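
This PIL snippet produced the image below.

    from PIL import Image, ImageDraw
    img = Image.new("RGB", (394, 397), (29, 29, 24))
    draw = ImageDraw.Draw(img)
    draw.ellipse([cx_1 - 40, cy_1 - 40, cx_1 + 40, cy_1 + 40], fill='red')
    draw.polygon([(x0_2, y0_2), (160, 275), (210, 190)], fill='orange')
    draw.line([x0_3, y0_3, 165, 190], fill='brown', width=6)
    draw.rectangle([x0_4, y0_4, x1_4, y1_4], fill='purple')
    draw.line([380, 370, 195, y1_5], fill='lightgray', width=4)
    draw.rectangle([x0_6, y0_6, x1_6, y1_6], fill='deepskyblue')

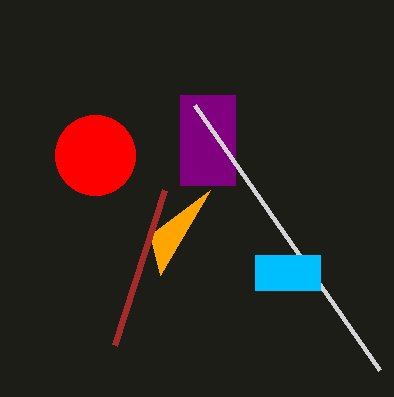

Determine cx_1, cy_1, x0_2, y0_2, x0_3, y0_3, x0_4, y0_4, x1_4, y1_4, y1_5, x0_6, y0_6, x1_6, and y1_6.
cx_1 = 95
cy_1 = 155
x0_2 = 150
y0_2 = 235
x0_3 = 115
y0_3 = 345
x0_4 = 180
y0_4 = 95
x1_4 = 235
y1_4 = 185
y1_5 = 105
x0_6 = 255
y0_6 = 255
x1_6 = 320
y1_6 = 290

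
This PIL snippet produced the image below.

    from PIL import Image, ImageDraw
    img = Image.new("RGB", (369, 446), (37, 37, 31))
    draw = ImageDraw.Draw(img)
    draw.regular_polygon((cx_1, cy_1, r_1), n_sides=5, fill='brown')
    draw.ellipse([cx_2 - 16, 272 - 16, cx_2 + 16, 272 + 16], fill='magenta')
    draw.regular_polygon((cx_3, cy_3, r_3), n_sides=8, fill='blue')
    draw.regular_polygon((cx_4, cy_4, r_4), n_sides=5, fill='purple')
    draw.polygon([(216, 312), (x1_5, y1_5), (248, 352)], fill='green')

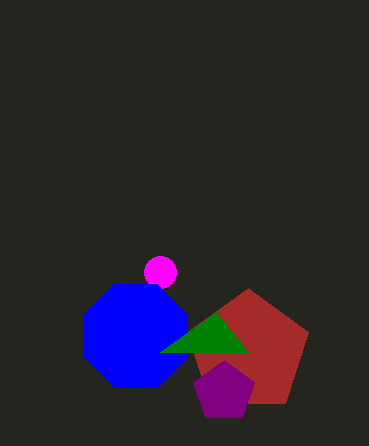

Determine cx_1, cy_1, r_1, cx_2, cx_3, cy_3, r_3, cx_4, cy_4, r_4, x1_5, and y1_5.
cx_1 = 248; cy_1 = 352; r_1 = 64; cx_2 = 160; cx_3 = 136; cy_3 = 336; r_3 = 56; cx_4 = 224; cy_4 = 392; r_4 = 32; x1_5 = 160; y1_5 = 352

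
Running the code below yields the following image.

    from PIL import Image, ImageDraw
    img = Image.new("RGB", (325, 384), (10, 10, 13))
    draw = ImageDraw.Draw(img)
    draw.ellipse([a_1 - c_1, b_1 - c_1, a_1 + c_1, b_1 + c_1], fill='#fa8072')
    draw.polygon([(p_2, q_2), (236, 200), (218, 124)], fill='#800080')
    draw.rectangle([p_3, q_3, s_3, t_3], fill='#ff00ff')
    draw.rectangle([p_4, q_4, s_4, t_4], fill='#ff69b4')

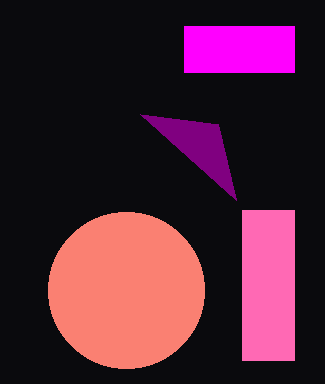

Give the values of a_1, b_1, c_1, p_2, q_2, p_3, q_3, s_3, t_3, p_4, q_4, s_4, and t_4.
a_1 = 126, b_1 = 290, c_1 = 78, p_2 = 140, q_2 = 114, p_3 = 184, q_3 = 26, s_3 = 294, t_3 = 72, p_4 = 242, q_4 = 210, s_4 = 294, t_4 = 360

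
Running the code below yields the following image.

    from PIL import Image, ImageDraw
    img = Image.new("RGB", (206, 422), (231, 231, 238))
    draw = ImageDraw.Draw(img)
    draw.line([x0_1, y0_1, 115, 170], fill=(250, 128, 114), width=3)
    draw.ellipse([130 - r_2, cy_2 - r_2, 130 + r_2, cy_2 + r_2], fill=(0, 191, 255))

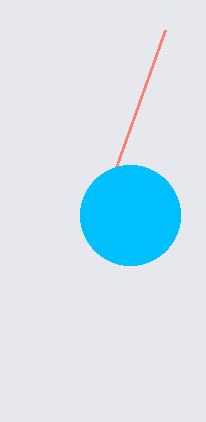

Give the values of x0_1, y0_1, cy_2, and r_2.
x0_1 = 165
y0_1 = 30
cy_2 = 215
r_2 = 50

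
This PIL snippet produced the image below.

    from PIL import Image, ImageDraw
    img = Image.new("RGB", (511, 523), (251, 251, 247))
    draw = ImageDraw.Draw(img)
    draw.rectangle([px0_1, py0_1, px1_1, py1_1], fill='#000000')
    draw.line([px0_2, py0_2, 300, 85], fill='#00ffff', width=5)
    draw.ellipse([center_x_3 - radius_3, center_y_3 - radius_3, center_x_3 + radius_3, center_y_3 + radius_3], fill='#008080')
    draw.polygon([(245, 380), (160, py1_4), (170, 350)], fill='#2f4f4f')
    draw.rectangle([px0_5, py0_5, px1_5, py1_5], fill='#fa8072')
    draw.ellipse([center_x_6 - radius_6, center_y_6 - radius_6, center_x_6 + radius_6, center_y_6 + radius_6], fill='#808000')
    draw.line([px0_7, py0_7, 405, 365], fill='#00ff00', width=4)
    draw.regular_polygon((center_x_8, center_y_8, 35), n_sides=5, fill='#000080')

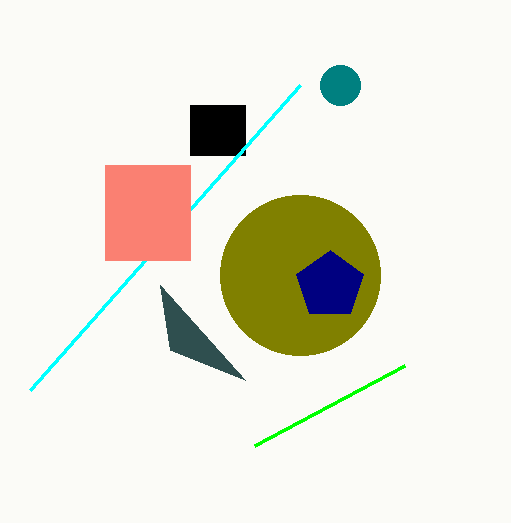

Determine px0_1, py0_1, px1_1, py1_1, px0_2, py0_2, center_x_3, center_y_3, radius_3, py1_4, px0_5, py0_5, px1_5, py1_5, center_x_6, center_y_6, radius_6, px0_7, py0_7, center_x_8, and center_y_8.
px0_1 = 190, py0_1 = 105, px1_1 = 245, py1_1 = 155, px0_2 = 30, py0_2 = 390, center_x_3 = 340, center_y_3 = 85, radius_3 = 20, py1_4 = 285, px0_5 = 105, py0_5 = 165, px1_5 = 190, py1_5 = 260, center_x_6 = 300, center_y_6 = 275, radius_6 = 80, px0_7 = 255, py0_7 = 445, center_x_8 = 330, center_y_8 = 285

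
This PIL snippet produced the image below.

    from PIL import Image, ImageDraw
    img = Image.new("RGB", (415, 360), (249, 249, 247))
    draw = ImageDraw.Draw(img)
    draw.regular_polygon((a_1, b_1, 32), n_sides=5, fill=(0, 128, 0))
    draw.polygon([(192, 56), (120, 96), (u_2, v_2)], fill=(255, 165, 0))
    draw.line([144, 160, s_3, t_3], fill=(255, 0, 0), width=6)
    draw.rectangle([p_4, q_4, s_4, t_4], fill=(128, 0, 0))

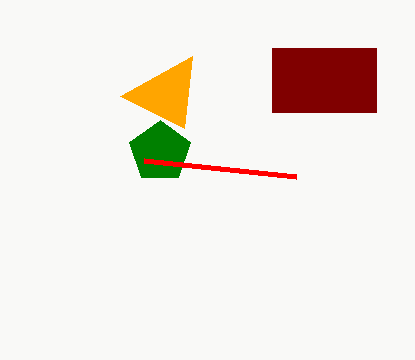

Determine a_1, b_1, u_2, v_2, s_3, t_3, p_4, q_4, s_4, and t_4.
a_1 = 160; b_1 = 152; u_2 = 184; v_2 = 128; s_3 = 296; t_3 = 176; p_4 = 272; q_4 = 48; s_4 = 376; t_4 = 112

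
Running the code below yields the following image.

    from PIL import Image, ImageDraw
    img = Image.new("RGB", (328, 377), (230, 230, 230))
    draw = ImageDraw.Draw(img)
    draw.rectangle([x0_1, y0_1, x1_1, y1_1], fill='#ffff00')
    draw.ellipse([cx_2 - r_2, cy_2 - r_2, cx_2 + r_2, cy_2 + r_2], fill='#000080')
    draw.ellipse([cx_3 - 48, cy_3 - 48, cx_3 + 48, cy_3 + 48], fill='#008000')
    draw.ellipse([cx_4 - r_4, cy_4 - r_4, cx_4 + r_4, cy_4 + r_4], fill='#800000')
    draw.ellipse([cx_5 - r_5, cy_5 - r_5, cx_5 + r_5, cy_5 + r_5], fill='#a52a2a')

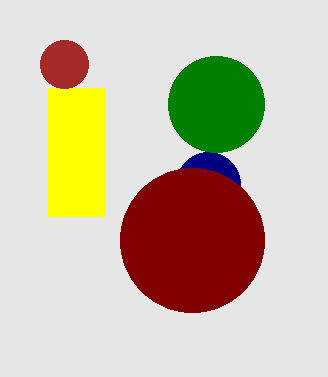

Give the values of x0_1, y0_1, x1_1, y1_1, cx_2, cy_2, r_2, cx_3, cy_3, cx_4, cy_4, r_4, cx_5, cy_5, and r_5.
x0_1 = 48; y0_1 = 88; x1_1 = 104; y1_1 = 216; cx_2 = 208; cy_2 = 184; r_2 = 32; cx_3 = 216; cy_3 = 104; cx_4 = 192; cy_4 = 240; r_4 = 72; cx_5 = 64; cy_5 = 64; r_5 = 24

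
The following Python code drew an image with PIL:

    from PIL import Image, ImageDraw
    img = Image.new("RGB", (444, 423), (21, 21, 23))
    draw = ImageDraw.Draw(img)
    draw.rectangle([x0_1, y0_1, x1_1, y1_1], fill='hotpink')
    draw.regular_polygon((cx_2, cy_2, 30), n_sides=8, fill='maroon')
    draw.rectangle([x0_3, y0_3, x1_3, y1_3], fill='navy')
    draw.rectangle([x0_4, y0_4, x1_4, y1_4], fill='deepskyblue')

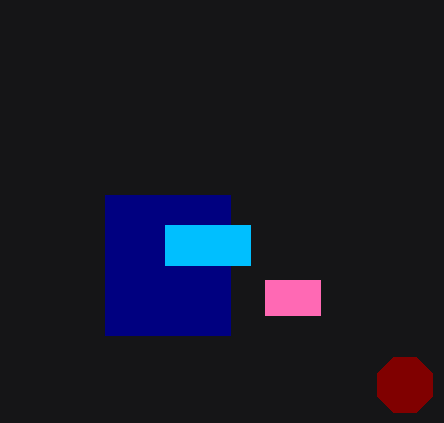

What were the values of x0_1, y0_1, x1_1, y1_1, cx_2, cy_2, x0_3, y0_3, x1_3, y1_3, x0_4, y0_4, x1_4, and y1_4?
x0_1 = 265, y0_1 = 280, x1_1 = 320, y1_1 = 315, cx_2 = 405, cy_2 = 385, x0_3 = 105, y0_3 = 195, x1_3 = 230, y1_3 = 335, x0_4 = 165, y0_4 = 225, x1_4 = 250, y1_4 = 265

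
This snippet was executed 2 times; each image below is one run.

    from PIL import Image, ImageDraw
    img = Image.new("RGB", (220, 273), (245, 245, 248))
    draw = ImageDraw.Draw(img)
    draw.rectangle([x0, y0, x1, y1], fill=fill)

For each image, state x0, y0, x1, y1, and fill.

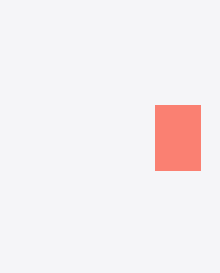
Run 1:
x0 = 155, y0 = 105, x1 = 200, y1 = 170, fill = 'salmon'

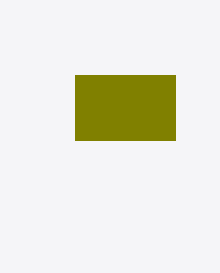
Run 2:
x0 = 75
y0 = 75
x1 = 175
y1 = 140
fill = 'olive'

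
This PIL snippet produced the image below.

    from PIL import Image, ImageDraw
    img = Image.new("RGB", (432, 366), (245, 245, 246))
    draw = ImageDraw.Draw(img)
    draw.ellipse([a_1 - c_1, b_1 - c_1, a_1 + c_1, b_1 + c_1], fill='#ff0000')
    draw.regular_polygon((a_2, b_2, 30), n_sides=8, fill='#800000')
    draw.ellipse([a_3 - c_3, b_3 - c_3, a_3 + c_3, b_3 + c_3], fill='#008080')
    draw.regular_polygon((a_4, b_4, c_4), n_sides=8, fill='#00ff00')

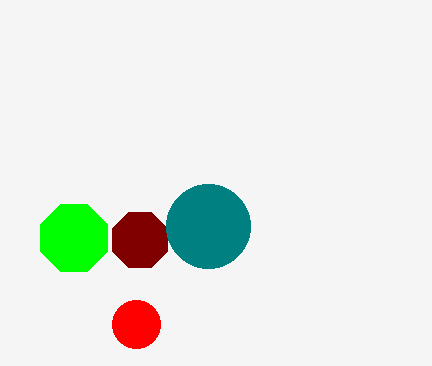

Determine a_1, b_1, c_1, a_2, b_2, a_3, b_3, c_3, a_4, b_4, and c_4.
a_1 = 136
b_1 = 324
c_1 = 24
a_2 = 140
b_2 = 240
a_3 = 208
b_3 = 226
c_3 = 42
a_4 = 74
b_4 = 238
c_4 = 36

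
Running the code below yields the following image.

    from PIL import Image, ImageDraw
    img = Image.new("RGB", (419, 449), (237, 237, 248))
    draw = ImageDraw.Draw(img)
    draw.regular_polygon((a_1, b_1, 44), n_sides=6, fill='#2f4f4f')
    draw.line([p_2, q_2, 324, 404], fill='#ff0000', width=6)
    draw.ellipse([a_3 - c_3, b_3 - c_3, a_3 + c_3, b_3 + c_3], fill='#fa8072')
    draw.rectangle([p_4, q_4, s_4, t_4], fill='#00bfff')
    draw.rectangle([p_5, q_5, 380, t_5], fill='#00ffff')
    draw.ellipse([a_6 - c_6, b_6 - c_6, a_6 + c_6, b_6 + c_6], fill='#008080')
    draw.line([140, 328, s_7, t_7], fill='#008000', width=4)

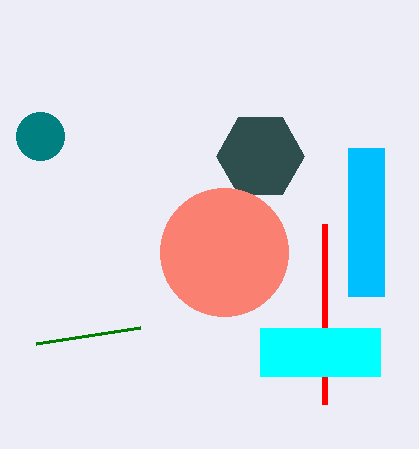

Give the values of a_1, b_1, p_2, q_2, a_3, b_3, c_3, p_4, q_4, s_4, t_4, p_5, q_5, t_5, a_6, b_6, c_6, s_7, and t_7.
a_1 = 260, b_1 = 156, p_2 = 324, q_2 = 224, a_3 = 224, b_3 = 252, c_3 = 64, p_4 = 348, q_4 = 148, s_4 = 384, t_4 = 296, p_5 = 260, q_5 = 328, t_5 = 376, a_6 = 40, b_6 = 136, c_6 = 24, s_7 = 36, t_7 = 344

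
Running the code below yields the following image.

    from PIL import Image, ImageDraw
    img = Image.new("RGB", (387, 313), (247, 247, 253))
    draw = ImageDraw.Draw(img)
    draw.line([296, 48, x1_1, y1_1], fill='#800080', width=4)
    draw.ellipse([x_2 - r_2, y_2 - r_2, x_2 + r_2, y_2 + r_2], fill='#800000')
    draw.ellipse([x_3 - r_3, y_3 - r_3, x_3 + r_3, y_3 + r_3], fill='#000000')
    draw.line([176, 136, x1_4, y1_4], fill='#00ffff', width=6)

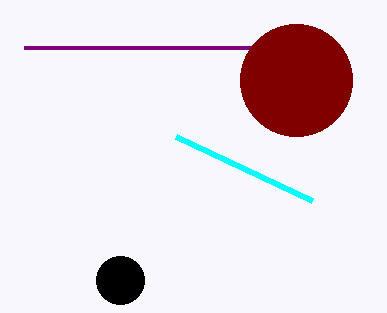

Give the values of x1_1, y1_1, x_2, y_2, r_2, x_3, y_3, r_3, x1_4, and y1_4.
x1_1 = 24, y1_1 = 48, x_2 = 296, y_2 = 80, r_2 = 56, x_3 = 120, y_3 = 280, r_3 = 24, x1_4 = 312, y1_4 = 200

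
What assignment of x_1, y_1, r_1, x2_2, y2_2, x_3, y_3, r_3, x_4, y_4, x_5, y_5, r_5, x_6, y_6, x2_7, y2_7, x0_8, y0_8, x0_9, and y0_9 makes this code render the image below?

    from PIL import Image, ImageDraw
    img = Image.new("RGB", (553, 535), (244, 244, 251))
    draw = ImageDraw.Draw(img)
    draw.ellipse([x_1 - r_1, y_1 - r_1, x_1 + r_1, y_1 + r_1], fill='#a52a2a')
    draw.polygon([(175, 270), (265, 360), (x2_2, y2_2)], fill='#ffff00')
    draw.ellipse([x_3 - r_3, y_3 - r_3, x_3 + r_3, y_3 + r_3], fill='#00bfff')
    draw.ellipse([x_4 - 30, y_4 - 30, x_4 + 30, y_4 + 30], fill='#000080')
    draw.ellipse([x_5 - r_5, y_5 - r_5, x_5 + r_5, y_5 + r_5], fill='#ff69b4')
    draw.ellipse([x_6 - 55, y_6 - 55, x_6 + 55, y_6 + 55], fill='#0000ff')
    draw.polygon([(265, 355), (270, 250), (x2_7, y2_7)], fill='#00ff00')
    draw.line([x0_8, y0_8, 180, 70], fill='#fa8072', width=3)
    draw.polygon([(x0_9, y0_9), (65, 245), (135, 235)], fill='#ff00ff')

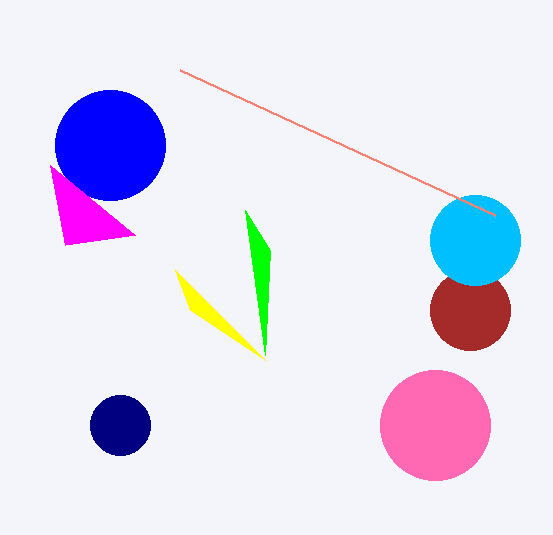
x_1 = 470; y_1 = 310; r_1 = 40; x2_2 = 190; y2_2 = 310; x_3 = 475; y_3 = 240; r_3 = 45; x_4 = 120; y_4 = 425; x_5 = 435; y_5 = 425; r_5 = 55; x_6 = 110; y_6 = 145; x2_7 = 245; y2_7 = 210; x0_8 = 495; y0_8 = 215; x0_9 = 50; y0_9 = 165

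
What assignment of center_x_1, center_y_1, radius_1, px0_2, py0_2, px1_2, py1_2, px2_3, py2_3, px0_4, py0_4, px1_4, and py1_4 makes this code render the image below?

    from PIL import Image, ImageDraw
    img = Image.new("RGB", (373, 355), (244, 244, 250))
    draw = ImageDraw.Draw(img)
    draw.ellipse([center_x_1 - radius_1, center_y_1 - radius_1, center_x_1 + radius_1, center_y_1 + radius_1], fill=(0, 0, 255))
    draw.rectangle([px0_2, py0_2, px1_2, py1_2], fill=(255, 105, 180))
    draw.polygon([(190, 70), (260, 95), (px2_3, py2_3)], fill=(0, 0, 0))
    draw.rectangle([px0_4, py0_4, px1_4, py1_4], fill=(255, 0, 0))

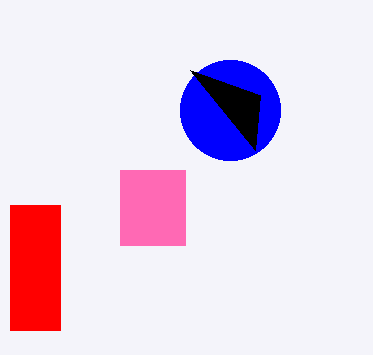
center_x_1 = 230, center_y_1 = 110, radius_1 = 50, px0_2 = 120, py0_2 = 170, px1_2 = 185, py1_2 = 245, px2_3 = 255, py2_3 = 150, px0_4 = 10, py0_4 = 205, px1_4 = 60, py1_4 = 330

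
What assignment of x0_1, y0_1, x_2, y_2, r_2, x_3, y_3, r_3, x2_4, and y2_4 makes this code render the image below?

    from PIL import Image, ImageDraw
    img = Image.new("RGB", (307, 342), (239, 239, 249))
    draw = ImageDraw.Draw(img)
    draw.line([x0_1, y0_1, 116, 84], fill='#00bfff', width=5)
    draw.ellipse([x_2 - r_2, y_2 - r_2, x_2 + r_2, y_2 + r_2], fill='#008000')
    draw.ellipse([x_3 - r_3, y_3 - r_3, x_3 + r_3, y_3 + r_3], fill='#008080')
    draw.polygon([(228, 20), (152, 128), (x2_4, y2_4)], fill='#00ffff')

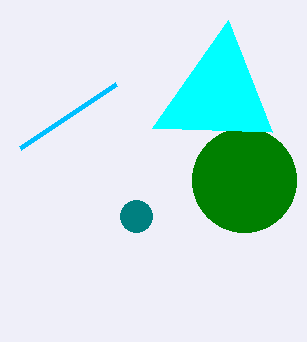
x0_1 = 20, y0_1 = 148, x_2 = 244, y_2 = 180, r_2 = 52, x_3 = 136, y_3 = 216, r_3 = 16, x2_4 = 272, y2_4 = 132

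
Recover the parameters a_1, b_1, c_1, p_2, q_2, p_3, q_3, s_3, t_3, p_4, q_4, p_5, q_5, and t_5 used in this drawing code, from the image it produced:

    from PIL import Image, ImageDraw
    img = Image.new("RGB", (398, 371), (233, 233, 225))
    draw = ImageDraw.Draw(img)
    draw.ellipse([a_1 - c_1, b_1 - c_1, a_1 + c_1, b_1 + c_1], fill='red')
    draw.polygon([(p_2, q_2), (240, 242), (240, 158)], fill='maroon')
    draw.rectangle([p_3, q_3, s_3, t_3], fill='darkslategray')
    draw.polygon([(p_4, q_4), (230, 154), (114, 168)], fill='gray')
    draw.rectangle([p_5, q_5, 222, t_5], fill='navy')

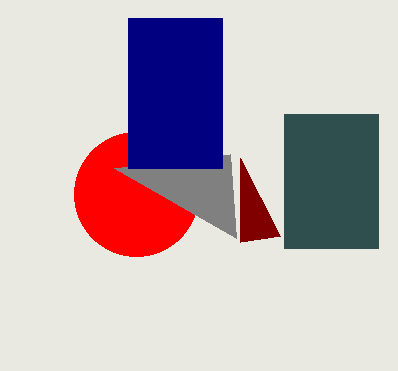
a_1 = 136
b_1 = 194
c_1 = 62
p_2 = 280
q_2 = 236
p_3 = 284
q_3 = 114
s_3 = 378
t_3 = 248
p_4 = 236
q_4 = 238
p_5 = 128
q_5 = 18
t_5 = 168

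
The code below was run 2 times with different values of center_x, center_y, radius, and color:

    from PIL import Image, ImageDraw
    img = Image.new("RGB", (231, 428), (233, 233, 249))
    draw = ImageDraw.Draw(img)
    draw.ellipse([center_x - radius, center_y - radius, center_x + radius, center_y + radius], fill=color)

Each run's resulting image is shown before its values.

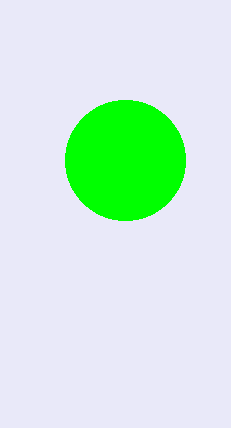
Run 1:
center_x = 125
center_y = 160
radius = 60
color = 'lime'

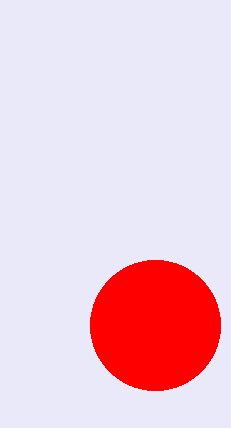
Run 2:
center_x = 155
center_y = 325
radius = 65
color = 'red'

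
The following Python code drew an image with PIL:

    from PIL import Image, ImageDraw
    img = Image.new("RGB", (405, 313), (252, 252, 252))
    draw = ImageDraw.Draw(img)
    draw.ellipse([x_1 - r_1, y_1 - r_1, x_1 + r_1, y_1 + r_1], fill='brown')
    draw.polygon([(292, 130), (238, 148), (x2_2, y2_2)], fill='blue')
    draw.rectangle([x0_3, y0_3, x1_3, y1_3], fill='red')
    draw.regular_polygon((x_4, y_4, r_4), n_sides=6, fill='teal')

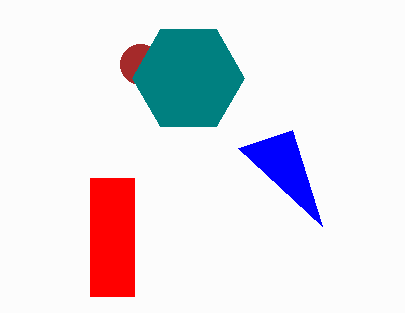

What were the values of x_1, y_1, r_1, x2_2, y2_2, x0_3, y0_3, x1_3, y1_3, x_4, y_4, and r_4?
x_1 = 140
y_1 = 64
r_1 = 20
x2_2 = 322
y2_2 = 226
x0_3 = 90
y0_3 = 178
x1_3 = 134
y1_3 = 296
x_4 = 188
y_4 = 78
r_4 = 56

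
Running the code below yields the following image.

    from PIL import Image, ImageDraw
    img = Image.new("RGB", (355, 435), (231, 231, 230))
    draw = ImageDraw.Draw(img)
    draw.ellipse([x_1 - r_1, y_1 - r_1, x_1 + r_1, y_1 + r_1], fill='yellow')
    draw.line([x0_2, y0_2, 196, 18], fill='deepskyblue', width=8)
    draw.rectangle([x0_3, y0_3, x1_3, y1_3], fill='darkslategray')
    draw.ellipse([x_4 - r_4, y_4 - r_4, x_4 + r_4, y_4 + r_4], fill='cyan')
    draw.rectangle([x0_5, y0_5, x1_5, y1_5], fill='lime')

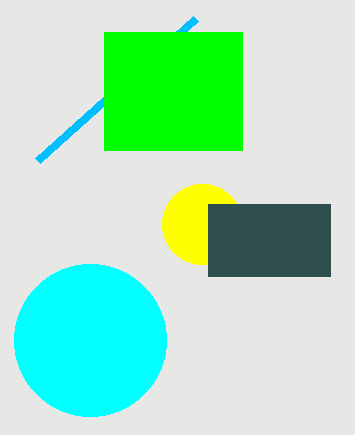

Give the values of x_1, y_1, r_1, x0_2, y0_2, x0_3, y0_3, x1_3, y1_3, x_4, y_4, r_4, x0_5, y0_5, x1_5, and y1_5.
x_1 = 202; y_1 = 224; r_1 = 40; x0_2 = 38; y0_2 = 160; x0_3 = 208; y0_3 = 204; x1_3 = 330; y1_3 = 276; x_4 = 90; y_4 = 340; r_4 = 76; x0_5 = 104; y0_5 = 32; x1_5 = 242; y1_5 = 150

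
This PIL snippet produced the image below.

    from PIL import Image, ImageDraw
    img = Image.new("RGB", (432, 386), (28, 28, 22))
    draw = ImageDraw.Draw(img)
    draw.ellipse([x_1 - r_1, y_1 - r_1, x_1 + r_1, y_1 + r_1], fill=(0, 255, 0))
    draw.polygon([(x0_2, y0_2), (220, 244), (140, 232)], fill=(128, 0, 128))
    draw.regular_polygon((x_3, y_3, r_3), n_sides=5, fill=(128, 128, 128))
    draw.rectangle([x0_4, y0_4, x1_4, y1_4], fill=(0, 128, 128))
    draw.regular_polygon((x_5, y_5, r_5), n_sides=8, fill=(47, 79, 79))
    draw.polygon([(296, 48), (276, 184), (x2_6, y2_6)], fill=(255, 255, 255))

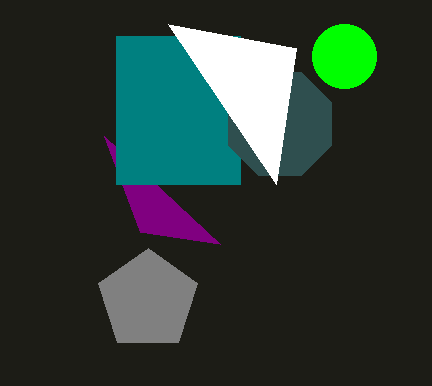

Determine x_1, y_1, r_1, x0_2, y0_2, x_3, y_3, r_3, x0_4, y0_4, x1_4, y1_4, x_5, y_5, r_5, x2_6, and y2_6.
x_1 = 344; y_1 = 56; r_1 = 32; x0_2 = 104; y0_2 = 136; x_3 = 148; y_3 = 300; r_3 = 52; x0_4 = 116; y0_4 = 36; x1_4 = 240; y1_4 = 184; x_5 = 280; y_5 = 124; r_5 = 56; x2_6 = 168; y2_6 = 24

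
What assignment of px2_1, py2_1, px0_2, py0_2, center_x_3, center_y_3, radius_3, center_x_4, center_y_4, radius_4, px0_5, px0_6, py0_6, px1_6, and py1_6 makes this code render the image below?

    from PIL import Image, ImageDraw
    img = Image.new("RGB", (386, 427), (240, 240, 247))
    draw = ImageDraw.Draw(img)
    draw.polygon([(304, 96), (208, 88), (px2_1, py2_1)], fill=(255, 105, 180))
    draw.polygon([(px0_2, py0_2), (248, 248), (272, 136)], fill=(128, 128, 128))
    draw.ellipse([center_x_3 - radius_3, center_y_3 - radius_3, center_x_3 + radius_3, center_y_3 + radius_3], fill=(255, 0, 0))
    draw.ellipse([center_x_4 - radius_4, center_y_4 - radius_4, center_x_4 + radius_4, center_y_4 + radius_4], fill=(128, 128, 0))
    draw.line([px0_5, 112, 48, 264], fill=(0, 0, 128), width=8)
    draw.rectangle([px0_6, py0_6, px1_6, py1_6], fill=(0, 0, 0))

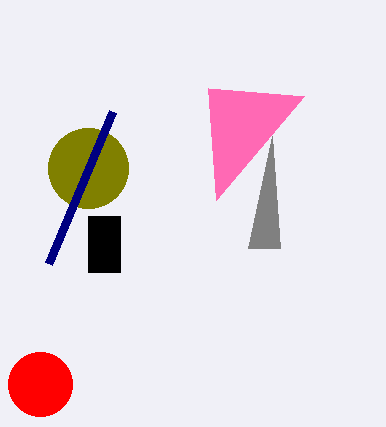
px2_1 = 216, py2_1 = 200, px0_2 = 280, py0_2 = 248, center_x_3 = 40, center_y_3 = 384, radius_3 = 32, center_x_4 = 88, center_y_4 = 168, radius_4 = 40, px0_5 = 112, px0_6 = 88, py0_6 = 216, px1_6 = 120, py1_6 = 272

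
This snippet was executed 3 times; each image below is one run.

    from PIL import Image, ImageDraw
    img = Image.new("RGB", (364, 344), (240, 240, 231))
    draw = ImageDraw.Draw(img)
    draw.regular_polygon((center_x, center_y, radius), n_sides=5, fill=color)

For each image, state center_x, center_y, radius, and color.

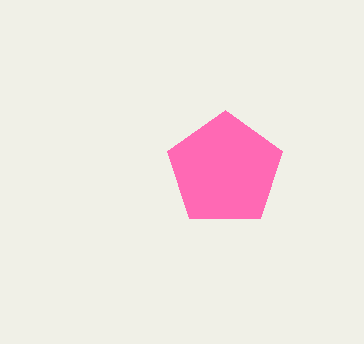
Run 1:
center_x = 225
center_y = 170
radius = 60
color = 'hotpink'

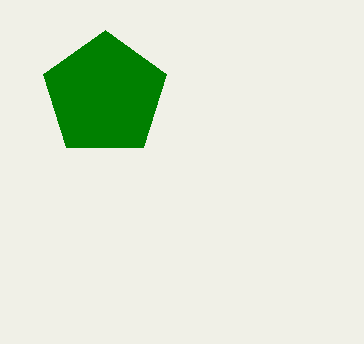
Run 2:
center_x = 105
center_y = 95
radius = 65
color = 'green'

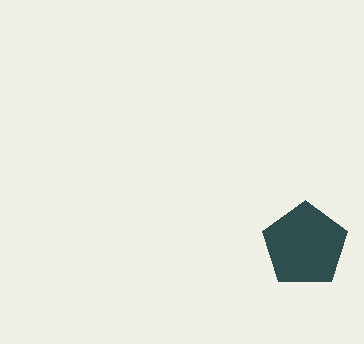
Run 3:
center_x = 305, center_y = 245, radius = 45, color = 'darkslategray'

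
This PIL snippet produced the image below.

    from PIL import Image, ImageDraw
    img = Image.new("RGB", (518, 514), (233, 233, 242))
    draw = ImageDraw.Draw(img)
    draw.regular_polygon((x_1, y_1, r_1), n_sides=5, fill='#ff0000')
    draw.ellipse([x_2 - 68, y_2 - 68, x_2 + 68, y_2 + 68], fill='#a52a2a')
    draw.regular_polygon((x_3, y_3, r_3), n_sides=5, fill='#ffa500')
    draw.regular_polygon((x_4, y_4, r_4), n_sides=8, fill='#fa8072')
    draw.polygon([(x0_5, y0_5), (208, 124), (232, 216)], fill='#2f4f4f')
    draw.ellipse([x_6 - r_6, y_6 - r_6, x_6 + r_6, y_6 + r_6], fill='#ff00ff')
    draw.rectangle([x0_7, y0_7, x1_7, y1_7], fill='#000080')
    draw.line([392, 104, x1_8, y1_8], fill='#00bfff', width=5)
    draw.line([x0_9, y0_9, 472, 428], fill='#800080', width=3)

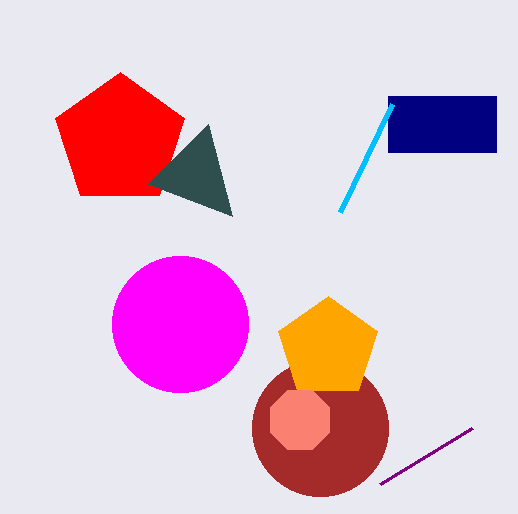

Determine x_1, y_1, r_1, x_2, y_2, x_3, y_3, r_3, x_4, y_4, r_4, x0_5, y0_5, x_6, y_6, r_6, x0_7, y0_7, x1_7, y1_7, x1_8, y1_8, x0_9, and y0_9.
x_1 = 120, y_1 = 140, r_1 = 68, x_2 = 320, y_2 = 428, x_3 = 328, y_3 = 348, r_3 = 52, x_4 = 300, y_4 = 420, r_4 = 32, x0_5 = 148, y0_5 = 184, x_6 = 180, y_6 = 324, r_6 = 68, x0_7 = 388, y0_7 = 96, x1_7 = 496, y1_7 = 152, x1_8 = 340, y1_8 = 212, x0_9 = 380, y0_9 = 484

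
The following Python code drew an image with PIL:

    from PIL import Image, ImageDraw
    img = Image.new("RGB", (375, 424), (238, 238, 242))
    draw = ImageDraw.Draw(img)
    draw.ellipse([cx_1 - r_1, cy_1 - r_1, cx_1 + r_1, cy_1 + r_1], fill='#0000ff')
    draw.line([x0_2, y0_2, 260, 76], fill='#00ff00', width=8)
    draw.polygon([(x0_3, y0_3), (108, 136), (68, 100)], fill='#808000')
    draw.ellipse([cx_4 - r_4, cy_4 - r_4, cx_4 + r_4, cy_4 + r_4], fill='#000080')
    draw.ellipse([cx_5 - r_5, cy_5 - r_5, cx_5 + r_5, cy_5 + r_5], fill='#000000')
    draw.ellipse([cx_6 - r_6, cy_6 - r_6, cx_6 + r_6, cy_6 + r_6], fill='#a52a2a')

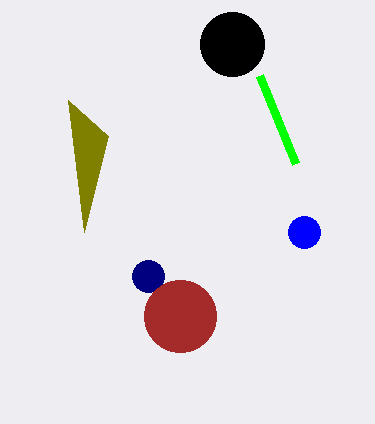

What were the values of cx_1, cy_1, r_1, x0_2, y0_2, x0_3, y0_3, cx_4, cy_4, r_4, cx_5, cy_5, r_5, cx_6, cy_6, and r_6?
cx_1 = 304, cy_1 = 232, r_1 = 16, x0_2 = 296, y0_2 = 164, x0_3 = 84, y0_3 = 232, cx_4 = 148, cy_4 = 276, r_4 = 16, cx_5 = 232, cy_5 = 44, r_5 = 32, cx_6 = 180, cy_6 = 316, r_6 = 36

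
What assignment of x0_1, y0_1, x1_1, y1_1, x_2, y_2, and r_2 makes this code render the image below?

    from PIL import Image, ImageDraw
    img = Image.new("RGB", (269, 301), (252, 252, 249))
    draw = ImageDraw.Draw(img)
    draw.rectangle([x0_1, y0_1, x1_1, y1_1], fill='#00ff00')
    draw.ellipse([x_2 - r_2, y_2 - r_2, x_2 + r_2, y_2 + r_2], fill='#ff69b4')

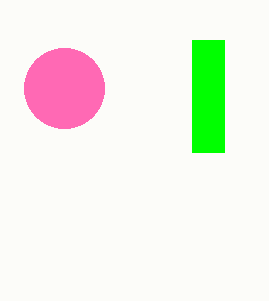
x0_1 = 192
y0_1 = 40
x1_1 = 224
y1_1 = 152
x_2 = 64
y_2 = 88
r_2 = 40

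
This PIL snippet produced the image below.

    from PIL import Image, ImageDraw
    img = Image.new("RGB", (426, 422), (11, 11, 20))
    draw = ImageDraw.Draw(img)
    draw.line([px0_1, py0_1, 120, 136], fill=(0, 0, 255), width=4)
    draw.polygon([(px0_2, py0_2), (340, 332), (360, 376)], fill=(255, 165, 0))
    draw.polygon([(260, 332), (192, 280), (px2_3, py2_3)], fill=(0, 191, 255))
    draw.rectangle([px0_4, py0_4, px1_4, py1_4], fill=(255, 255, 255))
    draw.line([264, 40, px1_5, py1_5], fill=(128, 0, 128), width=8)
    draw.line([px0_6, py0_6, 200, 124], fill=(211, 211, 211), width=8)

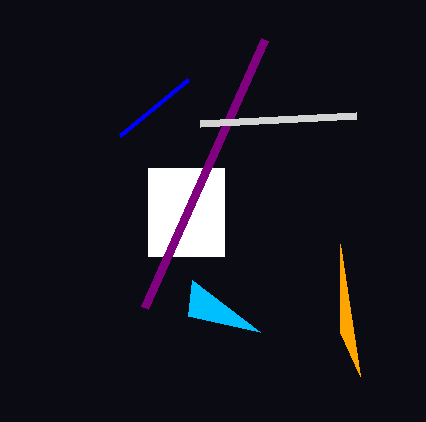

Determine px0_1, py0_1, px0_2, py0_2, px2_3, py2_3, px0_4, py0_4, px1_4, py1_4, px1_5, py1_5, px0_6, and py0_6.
px0_1 = 188
py0_1 = 80
px0_2 = 340
py0_2 = 244
px2_3 = 188
py2_3 = 316
px0_4 = 148
py0_4 = 168
px1_4 = 224
py1_4 = 256
px1_5 = 144
py1_5 = 308
px0_6 = 356
py0_6 = 116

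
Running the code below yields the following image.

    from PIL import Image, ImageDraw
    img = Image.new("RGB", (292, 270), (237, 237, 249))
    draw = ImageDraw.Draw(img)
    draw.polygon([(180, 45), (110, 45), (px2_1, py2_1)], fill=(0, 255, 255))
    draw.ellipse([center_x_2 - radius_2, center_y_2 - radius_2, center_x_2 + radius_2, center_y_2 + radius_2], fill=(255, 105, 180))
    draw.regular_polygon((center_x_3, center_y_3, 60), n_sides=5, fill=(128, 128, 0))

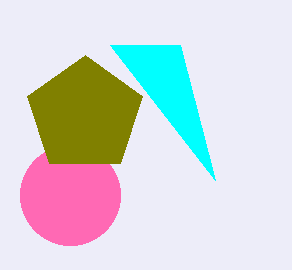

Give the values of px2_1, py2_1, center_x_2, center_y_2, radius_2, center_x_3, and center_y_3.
px2_1 = 215
py2_1 = 180
center_x_2 = 70
center_y_2 = 195
radius_2 = 50
center_x_3 = 85
center_y_3 = 115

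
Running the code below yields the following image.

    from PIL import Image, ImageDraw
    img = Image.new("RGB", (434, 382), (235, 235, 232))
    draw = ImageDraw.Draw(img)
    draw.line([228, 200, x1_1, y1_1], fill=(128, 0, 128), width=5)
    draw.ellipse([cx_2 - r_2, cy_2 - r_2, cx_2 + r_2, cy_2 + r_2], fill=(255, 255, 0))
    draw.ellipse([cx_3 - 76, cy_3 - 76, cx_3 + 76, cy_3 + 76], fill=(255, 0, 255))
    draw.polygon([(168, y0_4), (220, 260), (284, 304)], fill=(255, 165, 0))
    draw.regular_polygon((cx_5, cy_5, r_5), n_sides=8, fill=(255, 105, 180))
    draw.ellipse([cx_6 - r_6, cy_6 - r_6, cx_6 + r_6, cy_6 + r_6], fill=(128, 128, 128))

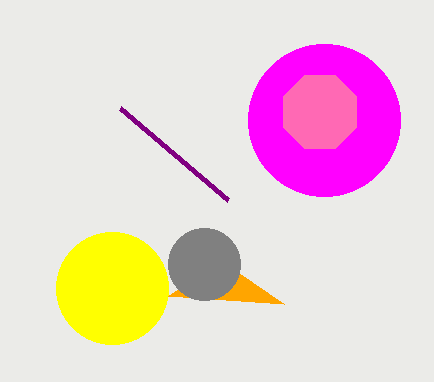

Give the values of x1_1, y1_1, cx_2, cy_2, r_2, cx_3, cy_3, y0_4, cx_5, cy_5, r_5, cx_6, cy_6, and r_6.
x1_1 = 120, y1_1 = 108, cx_2 = 112, cy_2 = 288, r_2 = 56, cx_3 = 324, cy_3 = 120, y0_4 = 296, cx_5 = 320, cy_5 = 112, r_5 = 40, cx_6 = 204, cy_6 = 264, r_6 = 36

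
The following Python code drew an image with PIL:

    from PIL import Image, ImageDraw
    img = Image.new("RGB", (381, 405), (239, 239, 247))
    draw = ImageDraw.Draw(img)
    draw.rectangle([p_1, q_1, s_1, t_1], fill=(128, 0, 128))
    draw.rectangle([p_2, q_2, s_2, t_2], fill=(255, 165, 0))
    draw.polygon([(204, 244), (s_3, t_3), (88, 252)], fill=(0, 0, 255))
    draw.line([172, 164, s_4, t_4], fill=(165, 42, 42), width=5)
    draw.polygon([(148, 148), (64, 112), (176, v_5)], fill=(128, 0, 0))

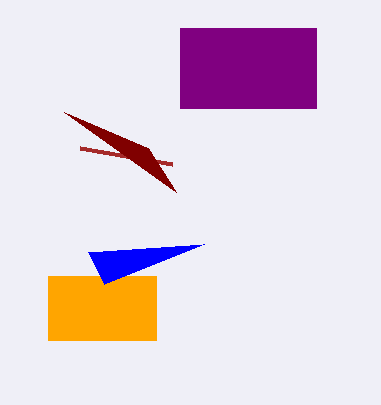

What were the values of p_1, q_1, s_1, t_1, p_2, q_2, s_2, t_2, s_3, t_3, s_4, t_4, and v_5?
p_1 = 180, q_1 = 28, s_1 = 316, t_1 = 108, p_2 = 48, q_2 = 276, s_2 = 156, t_2 = 340, s_3 = 104, t_3 = 284, s_4 = 80, t_4 = 148, v_5 = 192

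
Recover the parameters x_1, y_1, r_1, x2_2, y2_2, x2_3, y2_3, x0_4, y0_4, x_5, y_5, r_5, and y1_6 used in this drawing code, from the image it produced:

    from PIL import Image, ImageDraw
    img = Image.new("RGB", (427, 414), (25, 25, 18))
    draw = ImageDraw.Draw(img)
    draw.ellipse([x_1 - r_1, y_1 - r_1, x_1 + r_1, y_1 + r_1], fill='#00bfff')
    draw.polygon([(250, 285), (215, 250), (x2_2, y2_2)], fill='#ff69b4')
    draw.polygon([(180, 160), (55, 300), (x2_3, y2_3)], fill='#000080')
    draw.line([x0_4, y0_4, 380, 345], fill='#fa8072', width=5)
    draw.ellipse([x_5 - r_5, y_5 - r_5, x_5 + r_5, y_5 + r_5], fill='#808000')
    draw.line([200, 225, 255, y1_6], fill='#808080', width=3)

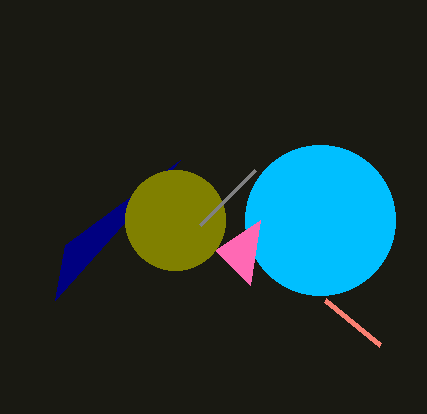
x_1 = 320; y_1 = 220; r_1 = 75; x2_2 = 260; y2_2 = 220; x2_3 = 65; y2_3 = 245; x0_4 = 325; y0_4 = 300; x_5 = 175; y_5 = 220; r_5 = 50; y1_6 = 170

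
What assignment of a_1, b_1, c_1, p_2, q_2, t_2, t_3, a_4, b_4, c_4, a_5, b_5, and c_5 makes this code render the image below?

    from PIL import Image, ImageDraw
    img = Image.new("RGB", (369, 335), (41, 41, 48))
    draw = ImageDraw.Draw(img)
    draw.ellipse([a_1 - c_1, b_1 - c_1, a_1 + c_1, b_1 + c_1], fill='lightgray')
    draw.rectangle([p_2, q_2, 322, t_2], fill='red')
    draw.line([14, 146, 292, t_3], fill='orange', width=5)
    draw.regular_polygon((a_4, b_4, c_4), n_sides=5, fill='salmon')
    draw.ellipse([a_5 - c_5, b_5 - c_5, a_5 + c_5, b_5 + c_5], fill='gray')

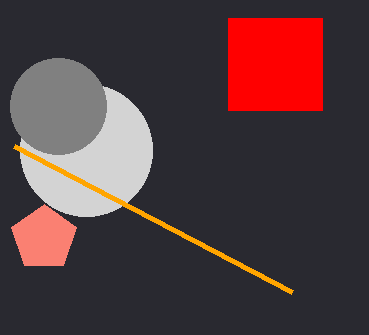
a_1 = 86, b_1 = 150, c_1 = 66, p_2 = 228, q_2 = 18, t_2 = 110, t_3 = 292, a_4 = 44, b_4 = 238, c_4 = 34, a_5 = 58, b_5 = 106, c_5 = 48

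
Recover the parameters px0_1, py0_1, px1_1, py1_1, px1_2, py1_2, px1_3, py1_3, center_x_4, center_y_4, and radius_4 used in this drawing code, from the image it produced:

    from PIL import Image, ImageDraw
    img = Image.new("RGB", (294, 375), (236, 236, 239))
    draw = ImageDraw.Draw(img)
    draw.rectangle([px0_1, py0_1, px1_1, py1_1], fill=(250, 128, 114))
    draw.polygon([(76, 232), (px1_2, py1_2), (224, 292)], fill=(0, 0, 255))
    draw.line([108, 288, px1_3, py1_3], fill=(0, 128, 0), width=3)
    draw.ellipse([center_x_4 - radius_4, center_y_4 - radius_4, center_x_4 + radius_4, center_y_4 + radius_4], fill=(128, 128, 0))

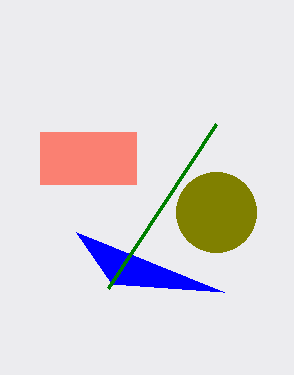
px0_1 = 40
py0_1 = 132
px1_1 = 136
py1_1 = 184
px1_2 = 112
py1_2 = 284
px1_3 = 216
py1_3 = 124
center_x_4 = 216
center_y_4 = 212
radius_4 = 40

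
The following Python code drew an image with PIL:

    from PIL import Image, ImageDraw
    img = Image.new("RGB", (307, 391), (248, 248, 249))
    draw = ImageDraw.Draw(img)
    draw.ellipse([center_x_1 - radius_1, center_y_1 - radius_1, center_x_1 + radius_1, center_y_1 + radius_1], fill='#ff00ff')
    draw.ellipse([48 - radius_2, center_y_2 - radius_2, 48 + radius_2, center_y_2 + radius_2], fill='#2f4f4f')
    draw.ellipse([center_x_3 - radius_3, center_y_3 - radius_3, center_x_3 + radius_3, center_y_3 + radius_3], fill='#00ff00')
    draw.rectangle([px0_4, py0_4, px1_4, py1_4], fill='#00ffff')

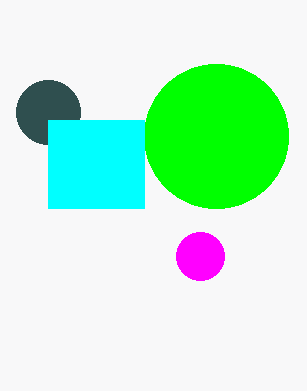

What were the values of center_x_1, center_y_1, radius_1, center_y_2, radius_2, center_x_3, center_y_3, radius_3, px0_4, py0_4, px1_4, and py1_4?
center_x_1 = 200; center_y_1 = 256; radius_1 = 24; center_y_2 = 112; radius_2 = 32; center_x_3 = 216; center_y_3 = 136; radius_3 = 72; px0_4 = 48; py0_4 = 120; px1_4 = 144; py1_4 = 208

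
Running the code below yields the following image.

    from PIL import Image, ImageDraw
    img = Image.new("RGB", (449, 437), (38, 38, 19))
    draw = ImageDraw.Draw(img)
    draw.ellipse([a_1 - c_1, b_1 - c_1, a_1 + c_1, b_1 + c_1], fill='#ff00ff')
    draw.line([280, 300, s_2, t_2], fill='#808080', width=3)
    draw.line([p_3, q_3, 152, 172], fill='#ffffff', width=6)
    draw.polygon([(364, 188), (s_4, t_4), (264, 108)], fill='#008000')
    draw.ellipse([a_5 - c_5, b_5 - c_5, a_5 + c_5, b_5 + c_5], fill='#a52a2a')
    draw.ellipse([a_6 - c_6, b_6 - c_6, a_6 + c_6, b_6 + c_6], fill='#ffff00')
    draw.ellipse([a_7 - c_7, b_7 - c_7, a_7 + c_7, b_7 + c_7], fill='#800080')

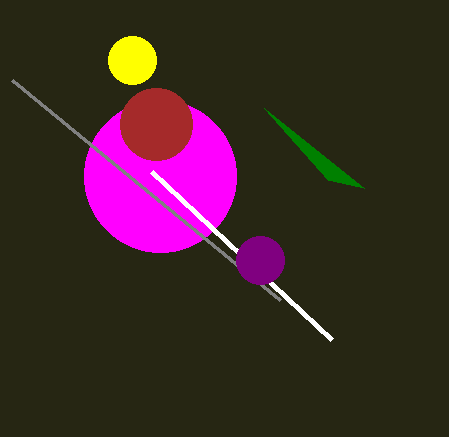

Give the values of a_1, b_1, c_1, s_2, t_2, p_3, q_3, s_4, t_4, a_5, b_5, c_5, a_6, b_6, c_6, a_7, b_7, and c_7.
a_1 = 160
b_1 = 176
c_1 = 76
s_2 = 12
t_2 = 80
p_3 = 332
q_3 = 340
s_4 = 328
t_4 = 180
a_5 = 156
b_5 = 124
c_5 = 36
a_6 = 132
b_6 = 60
c_6 = 24
a_7 = 260
b_7 = 260
c_7 = 24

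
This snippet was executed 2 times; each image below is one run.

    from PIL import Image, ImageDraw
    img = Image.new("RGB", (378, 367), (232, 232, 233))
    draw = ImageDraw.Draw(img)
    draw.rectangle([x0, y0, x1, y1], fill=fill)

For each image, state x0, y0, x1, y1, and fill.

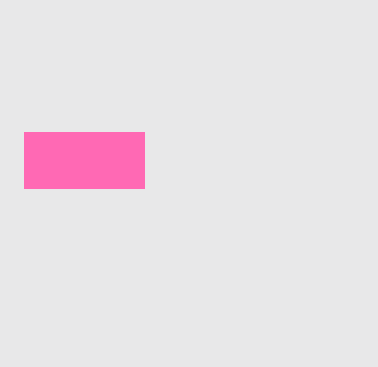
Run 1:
x0 = 24
y0 = 132
x1 = 144
y1 = 188
fill = 'hotpink'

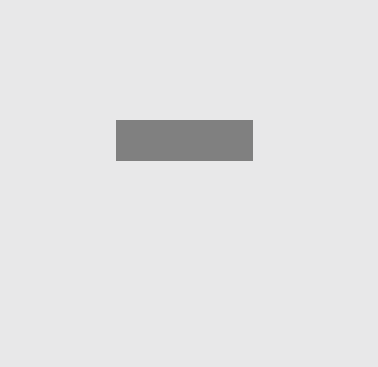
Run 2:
x0 = 116; y0 = 120; x1 = 252; y1 = 160; fill = 'gray'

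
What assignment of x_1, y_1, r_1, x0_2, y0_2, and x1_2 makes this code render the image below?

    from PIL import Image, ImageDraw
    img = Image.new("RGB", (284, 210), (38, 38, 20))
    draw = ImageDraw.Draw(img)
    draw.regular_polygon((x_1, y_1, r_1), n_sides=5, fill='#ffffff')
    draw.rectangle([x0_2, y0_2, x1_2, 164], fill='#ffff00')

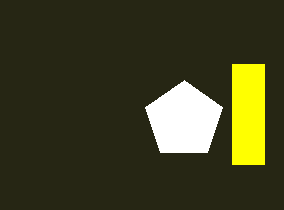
x_1 = 184; y_1 = 120; r_1 = 40; x0_2 = 232; y0_2 = 64; x1_2 = 264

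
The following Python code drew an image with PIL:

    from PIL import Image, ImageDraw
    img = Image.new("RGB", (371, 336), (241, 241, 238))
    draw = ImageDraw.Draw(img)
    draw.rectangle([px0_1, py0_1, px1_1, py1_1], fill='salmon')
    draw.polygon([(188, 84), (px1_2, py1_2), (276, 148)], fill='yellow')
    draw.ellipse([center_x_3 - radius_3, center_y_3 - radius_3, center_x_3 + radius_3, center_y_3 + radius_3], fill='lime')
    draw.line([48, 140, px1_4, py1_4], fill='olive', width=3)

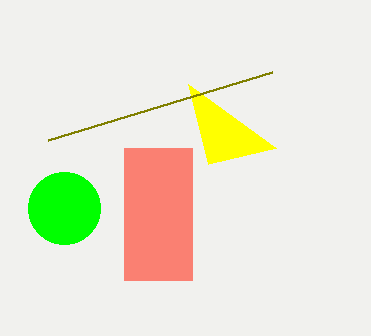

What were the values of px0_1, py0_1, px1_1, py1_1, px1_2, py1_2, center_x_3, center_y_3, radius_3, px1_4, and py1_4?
px0_1 = 124, py0_1 = 148, px1_1 = 192, py1_1 = 280, px1_2 = 208, py1_2 = 164, center_x_3 = 64, center_y_3 = 208, radius_3 = 36, px1_4 = 272, py1_4 = 72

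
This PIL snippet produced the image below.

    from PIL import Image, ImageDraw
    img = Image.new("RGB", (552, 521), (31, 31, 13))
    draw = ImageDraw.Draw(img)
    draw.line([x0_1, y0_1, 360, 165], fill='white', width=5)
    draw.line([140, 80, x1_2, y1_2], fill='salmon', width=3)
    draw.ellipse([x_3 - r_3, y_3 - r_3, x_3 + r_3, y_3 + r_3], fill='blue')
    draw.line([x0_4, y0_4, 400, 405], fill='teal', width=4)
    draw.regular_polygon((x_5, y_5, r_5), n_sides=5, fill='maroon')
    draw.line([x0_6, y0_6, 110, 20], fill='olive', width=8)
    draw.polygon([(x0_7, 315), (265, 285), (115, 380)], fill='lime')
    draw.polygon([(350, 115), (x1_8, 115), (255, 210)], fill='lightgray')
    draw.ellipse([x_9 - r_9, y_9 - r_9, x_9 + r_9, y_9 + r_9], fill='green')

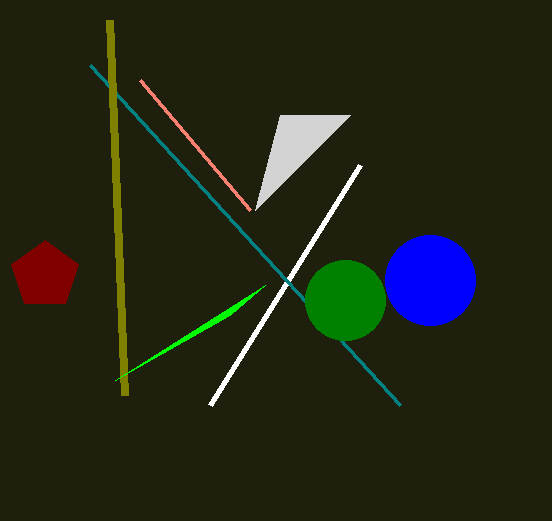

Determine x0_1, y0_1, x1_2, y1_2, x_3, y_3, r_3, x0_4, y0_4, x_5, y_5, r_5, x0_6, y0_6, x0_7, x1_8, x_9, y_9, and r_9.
x0_1 = 210
y0_1 = 405
x1_2 = 250
y1_2 = 210
x_3 = 430
y_3 = 280
r_3 = 45
x0_4 = 90
y0_4 = 65
x_5 = 45
y_5 = 275
r_5 = 35
x0_6 = 125
y0_6 = 395
x0_7 = 230
x1_8 = 280
x_9 = 345
y_9 = 300
r_9 = 40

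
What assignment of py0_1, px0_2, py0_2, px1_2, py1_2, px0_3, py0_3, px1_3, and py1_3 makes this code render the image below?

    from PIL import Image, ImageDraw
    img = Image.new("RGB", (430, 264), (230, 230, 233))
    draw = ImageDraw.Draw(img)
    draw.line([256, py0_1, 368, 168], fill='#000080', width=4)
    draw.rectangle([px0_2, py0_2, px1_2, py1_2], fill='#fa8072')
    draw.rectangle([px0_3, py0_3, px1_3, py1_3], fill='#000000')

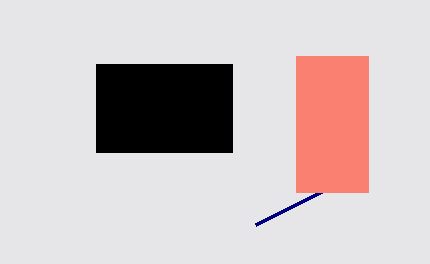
py0_1 = 224; px0_2 = 296; py0_2 = 56; px1_2 = 368; py1_2 = 192; px0_3 = 96; py0_3 = 64; px1_3 = 232; py1_3 = 152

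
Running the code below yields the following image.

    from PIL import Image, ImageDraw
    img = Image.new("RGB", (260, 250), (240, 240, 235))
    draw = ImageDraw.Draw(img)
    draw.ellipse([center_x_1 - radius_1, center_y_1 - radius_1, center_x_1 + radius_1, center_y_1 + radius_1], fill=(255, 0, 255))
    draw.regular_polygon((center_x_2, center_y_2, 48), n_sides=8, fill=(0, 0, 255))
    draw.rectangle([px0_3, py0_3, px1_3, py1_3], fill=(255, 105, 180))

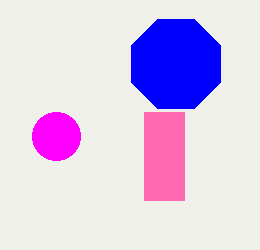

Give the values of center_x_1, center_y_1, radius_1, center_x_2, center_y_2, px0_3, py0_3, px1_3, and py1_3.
center_x_1 = 56; center_y_1 = 136; radius_1 = 24; center_x_2 = 176; center_y_2 = 64; px0_3 = 144; py0_3 = 112; px1_3 = 184; py1_3 = 200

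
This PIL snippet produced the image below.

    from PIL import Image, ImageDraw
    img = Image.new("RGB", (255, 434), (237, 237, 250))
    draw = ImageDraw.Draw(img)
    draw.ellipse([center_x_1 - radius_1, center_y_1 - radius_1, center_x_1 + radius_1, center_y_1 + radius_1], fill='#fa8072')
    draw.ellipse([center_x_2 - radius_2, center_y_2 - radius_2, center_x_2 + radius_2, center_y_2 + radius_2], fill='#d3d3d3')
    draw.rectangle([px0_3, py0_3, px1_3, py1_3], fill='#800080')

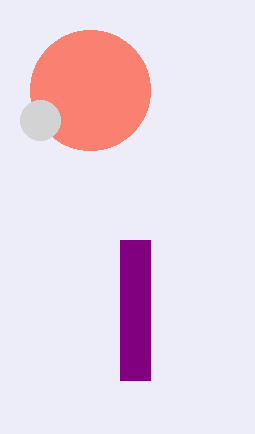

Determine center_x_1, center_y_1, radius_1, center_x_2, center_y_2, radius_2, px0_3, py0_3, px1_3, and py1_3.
center_x_1 = 90; center_y_1 = 90; radius_1 = 60; center_x_2 = 40; center_y_2 = 120; radius_2 = 20; px0_3 = 120; py0_3 = 240; px1_3 = 150; py1_3 = 380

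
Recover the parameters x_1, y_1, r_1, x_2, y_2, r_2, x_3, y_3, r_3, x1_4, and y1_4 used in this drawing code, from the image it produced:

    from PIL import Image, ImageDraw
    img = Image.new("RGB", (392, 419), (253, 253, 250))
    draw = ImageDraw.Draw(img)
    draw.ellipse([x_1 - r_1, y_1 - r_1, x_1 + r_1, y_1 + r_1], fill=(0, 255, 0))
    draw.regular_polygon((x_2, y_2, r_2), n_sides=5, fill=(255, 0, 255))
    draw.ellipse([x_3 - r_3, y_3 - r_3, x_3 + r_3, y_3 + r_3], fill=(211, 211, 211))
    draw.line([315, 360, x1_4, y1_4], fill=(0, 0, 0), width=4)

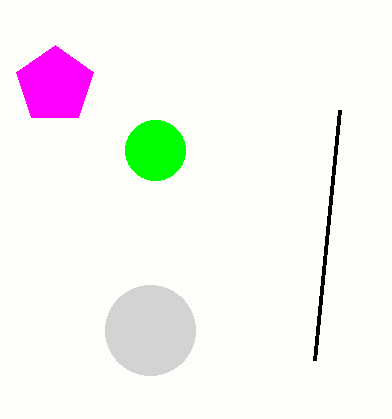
x_1 = 155, y_1 = 150, r_1 = 30, x_2 = 55, y_2 = 85, r_2 = 40, x_3 = 150, y_3 = 330, r_3 = 45, x1_4 = 340, y1_4 = 110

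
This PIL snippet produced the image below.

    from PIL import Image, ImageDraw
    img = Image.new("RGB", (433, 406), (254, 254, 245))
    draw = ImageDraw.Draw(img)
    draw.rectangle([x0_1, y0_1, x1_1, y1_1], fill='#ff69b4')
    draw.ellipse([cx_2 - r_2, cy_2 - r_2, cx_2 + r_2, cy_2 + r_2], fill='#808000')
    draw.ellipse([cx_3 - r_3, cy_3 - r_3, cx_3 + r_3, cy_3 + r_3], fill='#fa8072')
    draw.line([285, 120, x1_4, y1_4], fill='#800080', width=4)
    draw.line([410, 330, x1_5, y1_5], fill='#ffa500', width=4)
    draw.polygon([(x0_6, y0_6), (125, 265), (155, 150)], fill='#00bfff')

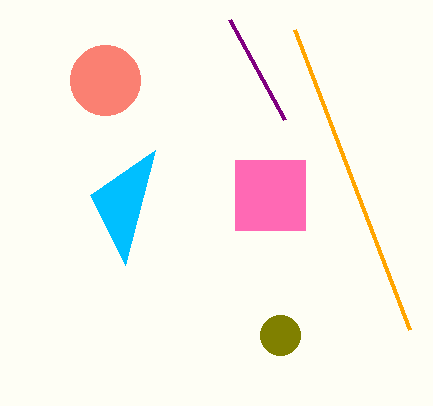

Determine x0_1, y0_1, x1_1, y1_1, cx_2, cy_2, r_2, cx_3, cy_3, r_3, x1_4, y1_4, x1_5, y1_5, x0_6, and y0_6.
x0_1 = 235, y0_1 = 160, x1_1 = 305, y1_1 = 230, cx_2 = 280, cy_2 = 335, r_2 = 20, cx_3 = 105, cy_3 = 80, r_3 = 35, x1_4 = 230, y1_4 = 20, x1_5 = 295, y1_5 = 30, x0_6 = 90, y0_6 = 195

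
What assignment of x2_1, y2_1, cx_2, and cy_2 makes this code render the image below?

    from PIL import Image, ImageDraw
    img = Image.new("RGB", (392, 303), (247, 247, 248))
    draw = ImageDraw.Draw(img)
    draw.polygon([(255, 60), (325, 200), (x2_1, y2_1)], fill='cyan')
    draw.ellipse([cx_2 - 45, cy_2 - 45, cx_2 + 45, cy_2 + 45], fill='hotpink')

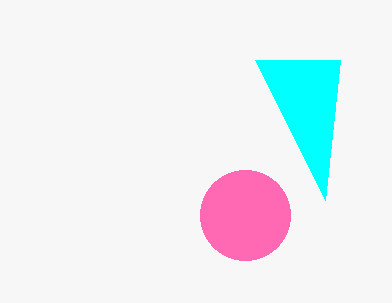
x2_1 = 340; y2_1 = 60; cx_2 = 245; cy_2 = 215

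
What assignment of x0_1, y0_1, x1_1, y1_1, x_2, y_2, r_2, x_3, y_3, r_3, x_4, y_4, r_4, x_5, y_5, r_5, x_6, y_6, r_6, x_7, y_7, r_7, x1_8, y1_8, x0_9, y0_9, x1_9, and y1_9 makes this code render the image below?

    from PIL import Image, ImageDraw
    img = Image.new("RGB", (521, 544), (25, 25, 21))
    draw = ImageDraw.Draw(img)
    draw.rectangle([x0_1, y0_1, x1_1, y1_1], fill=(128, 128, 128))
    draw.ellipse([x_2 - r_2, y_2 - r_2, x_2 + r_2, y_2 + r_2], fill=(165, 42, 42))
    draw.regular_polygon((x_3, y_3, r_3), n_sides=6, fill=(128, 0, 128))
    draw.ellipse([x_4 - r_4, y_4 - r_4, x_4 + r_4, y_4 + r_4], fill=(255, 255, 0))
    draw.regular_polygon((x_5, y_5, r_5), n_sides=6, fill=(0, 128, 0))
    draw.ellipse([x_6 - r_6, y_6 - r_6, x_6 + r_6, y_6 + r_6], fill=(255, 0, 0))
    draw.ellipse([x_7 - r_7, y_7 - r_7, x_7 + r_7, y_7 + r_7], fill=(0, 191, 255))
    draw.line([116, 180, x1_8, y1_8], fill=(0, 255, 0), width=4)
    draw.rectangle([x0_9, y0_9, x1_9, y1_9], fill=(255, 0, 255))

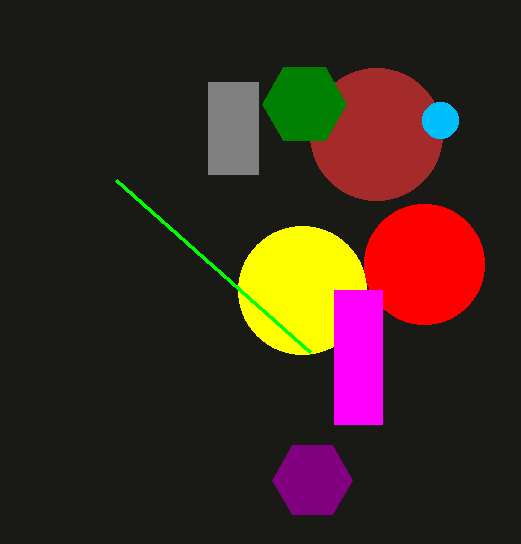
x0_1 = 208; y0_1 = 82; x1_1 = 258; y1_1 = 174; x_2 = 376; y_2 = 134; r_2 = 66; x_3 = 312; y_3 = 480; r_3 = 40; x_4 = 302; y_4 = 290; r_4 = 64; x_5 = 304; y_5 = 104; r_5 = 42; x_6 = 424; y_6 = 264; r_6 = 60; x_7 = 440; y_7 = 120; r_7 = 18; x1_8 = 310; y1_8 = 352; x0_9 = 334; y0_9 = 290; x1_9 = 382; y1_9 = 424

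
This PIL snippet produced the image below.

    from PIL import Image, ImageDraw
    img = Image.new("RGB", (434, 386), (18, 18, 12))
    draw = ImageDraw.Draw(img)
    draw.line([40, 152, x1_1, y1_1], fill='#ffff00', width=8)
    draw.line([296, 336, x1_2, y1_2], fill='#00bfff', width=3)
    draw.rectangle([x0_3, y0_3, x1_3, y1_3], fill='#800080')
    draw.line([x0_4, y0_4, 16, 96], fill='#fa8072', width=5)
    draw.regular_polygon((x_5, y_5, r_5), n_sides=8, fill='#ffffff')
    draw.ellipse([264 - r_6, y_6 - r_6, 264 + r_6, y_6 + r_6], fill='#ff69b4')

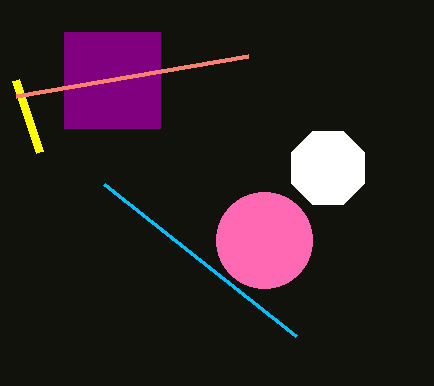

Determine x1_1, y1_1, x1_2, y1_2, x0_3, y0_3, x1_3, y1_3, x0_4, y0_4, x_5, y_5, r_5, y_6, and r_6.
x1_1 = 16; y1_1 = 80; x1_2 = 104; y1_2 = 184; x0_3 = 64; y0_3 = 32; x1_3 = 160; y1_3 = 128; x0_4 = 248; y0_4 = 56; x_5 = 328; y_5 = 168; r_5 = 40; y_6 = 240; r_6 = 48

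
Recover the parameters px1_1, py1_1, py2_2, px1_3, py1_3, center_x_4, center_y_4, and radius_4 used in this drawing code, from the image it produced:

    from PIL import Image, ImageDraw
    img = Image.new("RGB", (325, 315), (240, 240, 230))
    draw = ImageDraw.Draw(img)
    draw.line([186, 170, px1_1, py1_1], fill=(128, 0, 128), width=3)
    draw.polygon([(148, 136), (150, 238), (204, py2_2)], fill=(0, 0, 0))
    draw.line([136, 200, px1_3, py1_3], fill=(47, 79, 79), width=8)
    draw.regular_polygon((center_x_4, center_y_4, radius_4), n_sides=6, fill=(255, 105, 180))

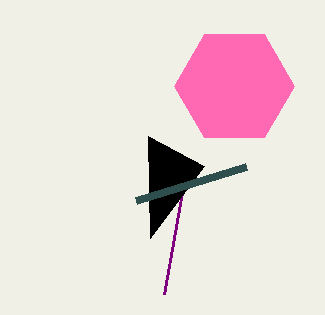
px1_1 = 164
py1_1 = 294
py2_2 = 166
px1_3 = 246
py1_3 = 166
center_x_4 = 234
center_y_4 = 86
radius_4 = 60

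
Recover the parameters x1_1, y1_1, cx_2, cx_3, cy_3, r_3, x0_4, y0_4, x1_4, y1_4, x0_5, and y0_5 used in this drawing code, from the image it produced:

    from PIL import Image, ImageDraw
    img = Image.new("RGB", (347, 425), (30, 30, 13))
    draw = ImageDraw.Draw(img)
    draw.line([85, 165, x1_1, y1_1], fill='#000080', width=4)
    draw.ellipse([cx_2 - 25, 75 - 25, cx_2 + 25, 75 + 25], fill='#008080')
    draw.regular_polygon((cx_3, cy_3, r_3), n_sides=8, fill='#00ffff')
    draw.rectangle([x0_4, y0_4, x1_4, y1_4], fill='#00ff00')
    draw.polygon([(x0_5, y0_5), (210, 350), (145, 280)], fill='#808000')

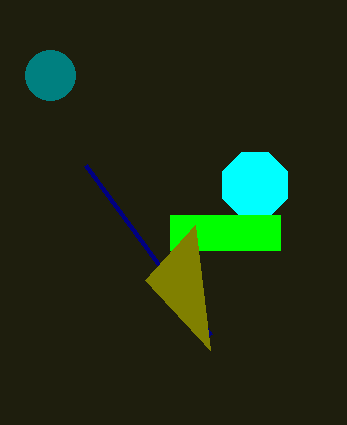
x1_1 = 210
y1_1 = 335
cx_2 = 50
cx_3 = 255
cy_3 = 185
r_3 = 35
x0_4 = 170
y0_4 = 215
x1_4 = 280
y1_4 = 250
x0_5 = 195
y0_5 = 225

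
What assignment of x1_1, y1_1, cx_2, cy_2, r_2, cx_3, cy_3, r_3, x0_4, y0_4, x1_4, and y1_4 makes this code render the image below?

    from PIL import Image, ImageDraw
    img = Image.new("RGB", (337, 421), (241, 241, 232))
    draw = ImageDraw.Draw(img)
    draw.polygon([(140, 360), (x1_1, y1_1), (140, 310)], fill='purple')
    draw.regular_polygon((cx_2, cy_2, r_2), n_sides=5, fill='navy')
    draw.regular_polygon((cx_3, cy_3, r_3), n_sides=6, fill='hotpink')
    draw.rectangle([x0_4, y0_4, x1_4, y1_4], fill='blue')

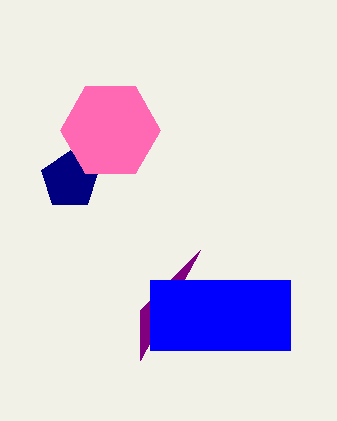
x1_1 = 200, y1_1 = 250, cx_2 = 70, cy_2 = 180, r_2 = 30, cx_3 = 110, cy_3 = 130, r_3 = 50, x0_4 = 150, y0_4 = 280, x1_4 = 290, y1_4 = 350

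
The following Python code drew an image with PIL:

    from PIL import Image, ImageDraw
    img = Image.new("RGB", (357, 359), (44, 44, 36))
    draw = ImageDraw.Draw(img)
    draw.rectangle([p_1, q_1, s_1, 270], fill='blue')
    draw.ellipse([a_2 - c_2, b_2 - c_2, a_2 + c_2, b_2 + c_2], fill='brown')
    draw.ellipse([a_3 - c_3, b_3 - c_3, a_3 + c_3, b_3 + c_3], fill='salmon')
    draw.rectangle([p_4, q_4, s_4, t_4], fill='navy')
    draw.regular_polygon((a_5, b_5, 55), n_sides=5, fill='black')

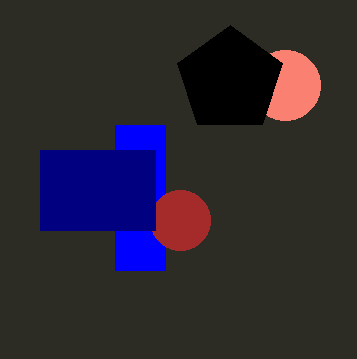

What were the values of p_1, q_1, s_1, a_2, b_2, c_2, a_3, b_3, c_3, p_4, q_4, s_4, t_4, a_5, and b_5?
p_1 = 115
q_1 = 125
s_1 = 165
a_2 = 180
b_2 = 220
c_2 = 30
a_3 = 285
b_3 = 85
c_3 = 35
p_4 = 40
q_4 = 150
s_4 = 155
t_4 = 230
a_5 = 230
b_5 = 80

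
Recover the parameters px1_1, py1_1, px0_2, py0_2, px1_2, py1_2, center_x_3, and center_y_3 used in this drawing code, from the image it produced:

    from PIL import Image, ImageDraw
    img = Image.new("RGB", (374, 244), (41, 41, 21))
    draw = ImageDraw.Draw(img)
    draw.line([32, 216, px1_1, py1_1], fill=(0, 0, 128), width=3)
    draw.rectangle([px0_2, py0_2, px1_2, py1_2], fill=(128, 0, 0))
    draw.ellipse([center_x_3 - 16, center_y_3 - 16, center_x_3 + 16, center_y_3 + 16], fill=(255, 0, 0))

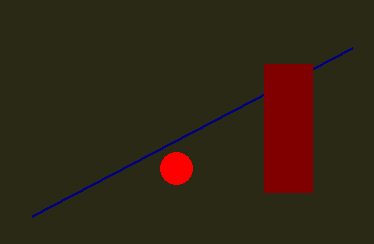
px1_1 = 352, py1_1 = 48, px0_2 = 264, py0_2 = 64, px1_2 = 312, py1_2 = 192, center_x_3 = 176, center_y_3 = 168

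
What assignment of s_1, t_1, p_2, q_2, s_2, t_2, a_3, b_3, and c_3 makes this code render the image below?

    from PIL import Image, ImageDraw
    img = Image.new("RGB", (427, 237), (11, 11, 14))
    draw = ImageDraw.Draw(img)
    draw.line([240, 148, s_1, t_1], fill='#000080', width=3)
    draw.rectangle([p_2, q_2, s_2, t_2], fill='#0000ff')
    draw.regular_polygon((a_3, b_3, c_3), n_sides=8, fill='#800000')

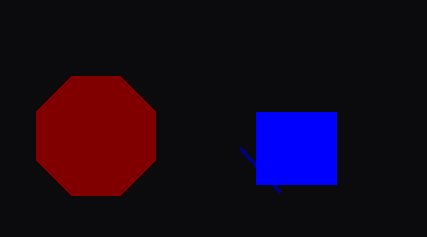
s_1 = 280
t_1 = 192
p_2 = 256
q_2 = 112
s_2 = 336
t_2 = 184
a_3 = 96
b_3 = 136
c_3 = 64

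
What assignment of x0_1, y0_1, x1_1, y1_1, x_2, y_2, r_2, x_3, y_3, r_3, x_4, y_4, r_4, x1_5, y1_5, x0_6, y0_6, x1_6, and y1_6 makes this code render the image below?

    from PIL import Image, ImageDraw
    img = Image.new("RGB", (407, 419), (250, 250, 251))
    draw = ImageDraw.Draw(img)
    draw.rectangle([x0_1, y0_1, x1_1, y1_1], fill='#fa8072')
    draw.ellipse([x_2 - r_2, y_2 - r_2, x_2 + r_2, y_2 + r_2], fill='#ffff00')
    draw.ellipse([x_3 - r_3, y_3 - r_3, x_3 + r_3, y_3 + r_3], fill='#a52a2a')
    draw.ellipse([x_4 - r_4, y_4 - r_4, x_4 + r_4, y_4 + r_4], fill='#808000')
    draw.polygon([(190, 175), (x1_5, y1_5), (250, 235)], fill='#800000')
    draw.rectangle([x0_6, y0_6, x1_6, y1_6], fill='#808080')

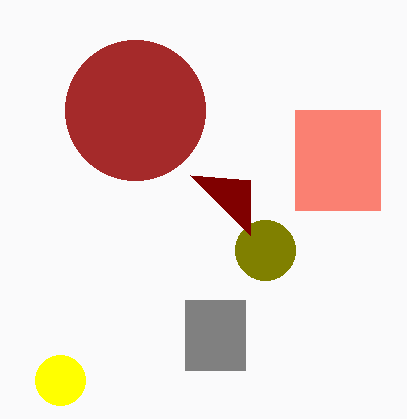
x0_1 = 295, y0_1 = 110, x1_1 = 380, y1_1 = 210, x_2 = 60, y_2 = 380, r_2 = 25, x_3 = 135, y_3 = 110, r_3 = 70, x_4 = 265, y_4 = 250, r_4 = 30, x1_5 = 250, y1_5 = 180, x0_6 = 185, y0_6 = 300, x1_6 = 245, y1_6 = 370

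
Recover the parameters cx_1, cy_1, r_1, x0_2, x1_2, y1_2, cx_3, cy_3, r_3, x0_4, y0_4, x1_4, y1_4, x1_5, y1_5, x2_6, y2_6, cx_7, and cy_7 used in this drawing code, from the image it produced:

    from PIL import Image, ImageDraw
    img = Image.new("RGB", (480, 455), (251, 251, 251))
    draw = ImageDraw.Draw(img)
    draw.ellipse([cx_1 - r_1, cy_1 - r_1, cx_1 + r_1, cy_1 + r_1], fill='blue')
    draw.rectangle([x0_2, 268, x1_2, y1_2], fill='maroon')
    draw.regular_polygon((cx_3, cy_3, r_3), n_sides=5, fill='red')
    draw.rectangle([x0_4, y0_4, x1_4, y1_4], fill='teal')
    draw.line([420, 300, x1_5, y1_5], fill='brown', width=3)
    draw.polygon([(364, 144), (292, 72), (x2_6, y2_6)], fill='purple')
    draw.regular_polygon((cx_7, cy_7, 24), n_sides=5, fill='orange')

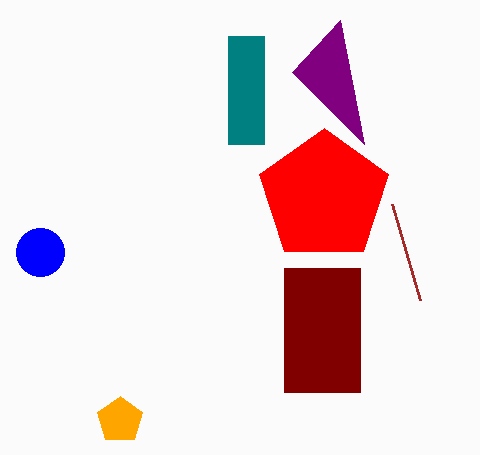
cx_1 = 40
cy_1 = 252
r_1 = 24
x0_2 = 284
x1_2 = 360
y1_2 = 392
cx_3 = 324
cy_3 = 196
r_3 = 68
x0_4 = 228
y0_4 = 36
x1_4 = 264
y1_4 = 144
x1_5 = 392
y1_5 = 204
x2_6 = 340
y2_6 = 20
cx_7 = 120
cy_7 = 420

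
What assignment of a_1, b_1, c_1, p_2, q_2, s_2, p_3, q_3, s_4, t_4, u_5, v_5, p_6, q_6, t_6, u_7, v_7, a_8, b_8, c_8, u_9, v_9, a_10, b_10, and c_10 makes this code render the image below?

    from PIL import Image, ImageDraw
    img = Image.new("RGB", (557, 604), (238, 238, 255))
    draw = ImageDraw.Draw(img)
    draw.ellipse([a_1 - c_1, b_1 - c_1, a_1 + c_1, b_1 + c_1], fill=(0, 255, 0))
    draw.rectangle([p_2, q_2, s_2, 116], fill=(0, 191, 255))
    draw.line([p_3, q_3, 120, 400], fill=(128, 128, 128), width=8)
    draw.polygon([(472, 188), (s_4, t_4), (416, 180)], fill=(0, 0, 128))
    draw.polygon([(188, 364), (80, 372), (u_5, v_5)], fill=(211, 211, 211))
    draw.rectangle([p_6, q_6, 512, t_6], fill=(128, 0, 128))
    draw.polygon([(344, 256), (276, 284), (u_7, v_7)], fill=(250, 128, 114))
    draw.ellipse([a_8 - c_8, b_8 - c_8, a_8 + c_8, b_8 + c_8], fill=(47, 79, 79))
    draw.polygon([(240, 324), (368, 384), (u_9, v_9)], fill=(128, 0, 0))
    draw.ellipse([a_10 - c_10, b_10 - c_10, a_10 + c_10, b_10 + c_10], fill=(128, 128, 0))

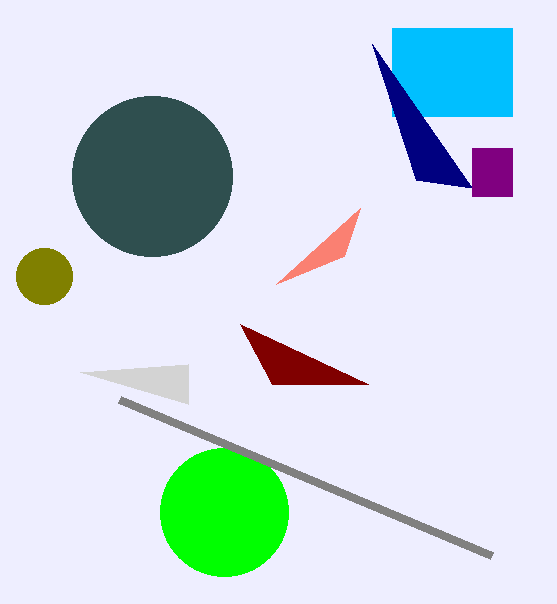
a_1 = 224, b_1 = 512, c_1 = 64, p_2 = 392, q_2 = 28, s_2 = 512, p_3 = 492, q_3 = 556, s_4 = 372, t_4 = 44, u_5 = 188, v_5 = 404, p_6 = 472, q_6 = 148, t_6 = 196, u_7 = 360, v_7 = 208, a_8 = 152, b_8 = 176, c_8 = 80, u_9 = 272, v_9 = 384, a_10 = 44, b_10 = 276, c_10 = 28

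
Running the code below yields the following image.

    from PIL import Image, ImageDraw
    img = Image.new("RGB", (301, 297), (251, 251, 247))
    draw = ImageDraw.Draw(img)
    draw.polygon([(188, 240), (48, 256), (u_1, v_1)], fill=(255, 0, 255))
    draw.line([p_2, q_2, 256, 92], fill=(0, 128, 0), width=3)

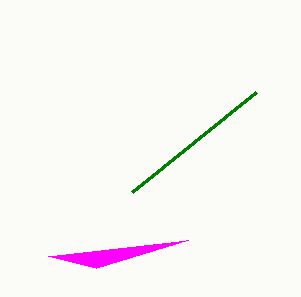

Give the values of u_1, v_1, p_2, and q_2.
u_1 = 96; v_1 = 268; p_2 = 132; q_2 = 192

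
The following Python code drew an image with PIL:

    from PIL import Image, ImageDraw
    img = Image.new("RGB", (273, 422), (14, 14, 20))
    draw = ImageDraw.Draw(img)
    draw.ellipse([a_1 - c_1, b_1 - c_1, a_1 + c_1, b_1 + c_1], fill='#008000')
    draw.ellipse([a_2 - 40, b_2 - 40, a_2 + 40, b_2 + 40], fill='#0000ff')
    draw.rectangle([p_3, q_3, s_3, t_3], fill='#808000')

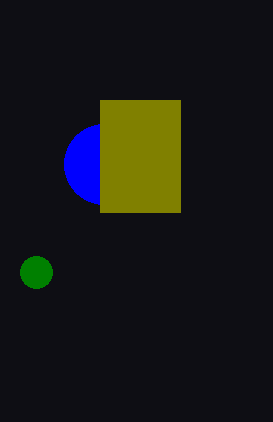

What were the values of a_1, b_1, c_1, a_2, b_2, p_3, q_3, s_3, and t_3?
a_1 = 36; b_1 = 272; c_1 = 16; a_2 = 104; b_2 = 164; p_3 = 100; q_3 = 100; s_3 = 180; t_3 = 212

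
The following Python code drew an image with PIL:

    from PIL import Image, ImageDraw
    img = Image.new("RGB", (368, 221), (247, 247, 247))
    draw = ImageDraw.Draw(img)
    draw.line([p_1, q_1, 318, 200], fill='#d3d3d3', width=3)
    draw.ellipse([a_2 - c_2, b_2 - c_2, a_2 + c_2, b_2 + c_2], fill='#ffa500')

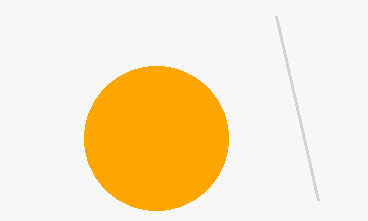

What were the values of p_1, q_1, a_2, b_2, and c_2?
p_1 = 276, q_1 = 16, a_2 = 156, b_2 = 138, c_2 = 72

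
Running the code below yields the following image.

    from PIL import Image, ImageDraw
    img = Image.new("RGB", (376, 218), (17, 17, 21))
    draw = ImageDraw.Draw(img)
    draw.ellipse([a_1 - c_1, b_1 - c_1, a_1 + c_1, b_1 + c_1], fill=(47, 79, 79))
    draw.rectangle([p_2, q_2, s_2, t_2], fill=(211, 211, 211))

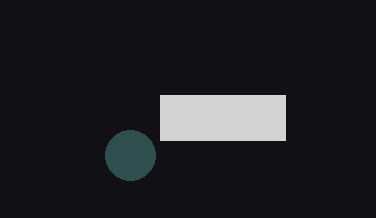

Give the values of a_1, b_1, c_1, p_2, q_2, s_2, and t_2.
a_1 = 130, b_1 = 155, c_1 = 25, p_2 = 160, q_2 = 95, s_2 = 285, t_2 = 140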